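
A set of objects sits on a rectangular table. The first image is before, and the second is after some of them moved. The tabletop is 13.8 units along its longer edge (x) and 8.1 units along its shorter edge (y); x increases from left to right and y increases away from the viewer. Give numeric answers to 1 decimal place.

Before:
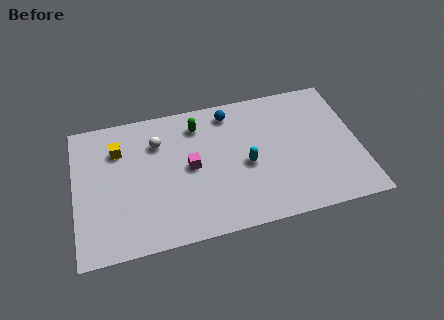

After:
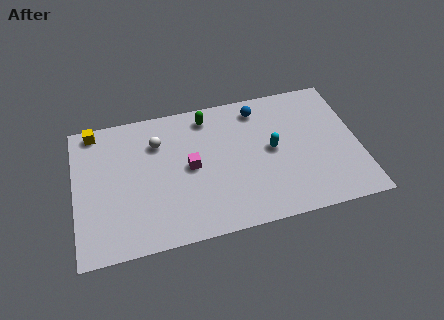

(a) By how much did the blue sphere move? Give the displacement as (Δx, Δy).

(1.4, -0.1)

The blue sphere started near (7.7, 6.9) and ended near (9.1, 6.8).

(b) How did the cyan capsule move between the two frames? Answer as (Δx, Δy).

(1.3, 0.6)

From the two frames, the cyan capsule sits at roughly (8.3, 3.6) before and (9.6, 4.2) after.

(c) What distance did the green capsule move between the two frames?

0.6

From (6.1, 6.5) to (6.6, 6.9), the green capsule covered √(0.5² + 0.4²) ≈ 0.6 units.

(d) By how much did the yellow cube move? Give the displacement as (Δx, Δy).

(-1.1, 1.4)

The yellow cube started near (2.2, 5.9) and ended near (1.1, 7.3).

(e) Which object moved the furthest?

the yellow cube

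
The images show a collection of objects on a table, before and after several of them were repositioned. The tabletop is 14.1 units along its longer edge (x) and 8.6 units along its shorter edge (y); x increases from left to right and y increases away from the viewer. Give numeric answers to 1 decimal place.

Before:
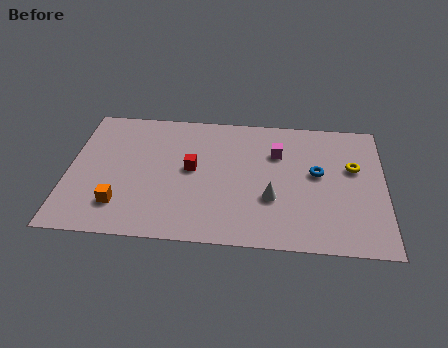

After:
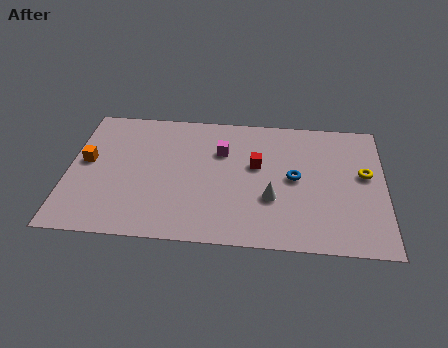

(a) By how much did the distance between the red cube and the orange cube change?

+3.6

They were about 4.0 units apart before and 7.6 after — 3.6 units further apart.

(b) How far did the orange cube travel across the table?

3.1

From (2.4, 2.0) to (0.8, 4.7), the orange cube covered √(1.6² + 2.7²) ≈ 3.1 units.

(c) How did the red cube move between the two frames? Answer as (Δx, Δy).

(2.9, 0.5)

From the two frames, the red cube sits at roughly (5.5, 4.6) before and (8.4, 5.1) after.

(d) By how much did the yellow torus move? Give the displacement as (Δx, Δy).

(0.5, -0.4)

The yellow torus started near (12.7, 5.3) and ended near (13.2, 4.9).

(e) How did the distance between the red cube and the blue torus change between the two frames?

-3.8

Before: roughly 5.6 units apart; after: 1.8. That's 3.8 units closer together.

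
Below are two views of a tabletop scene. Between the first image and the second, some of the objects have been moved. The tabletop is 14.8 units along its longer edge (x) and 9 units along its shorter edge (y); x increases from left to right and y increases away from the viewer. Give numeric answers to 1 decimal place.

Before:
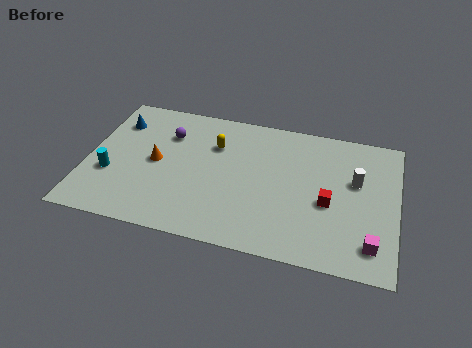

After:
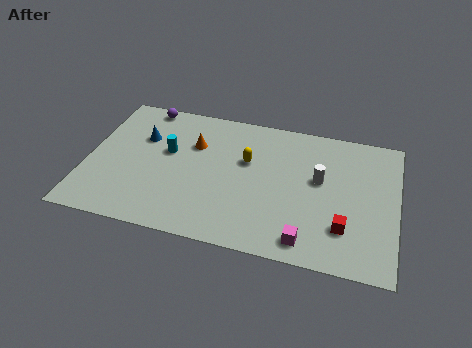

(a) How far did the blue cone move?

1.5

The blue cone moved from about (1.2, 6.8) to (2.5, 6.0), a distance of √(1.3² + 0.8²) ≈ 1.5.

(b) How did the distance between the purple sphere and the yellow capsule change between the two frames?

+3.5

Before: roughly 2.3 units apart; after: 5.8. That's 3.5 units further apart.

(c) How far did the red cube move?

1.6

The red cube was near (11.6, 3.8) before and (12.4, 2.4) after, so it travelled √(0.8² + 1.4²) ≈ 1.6 units.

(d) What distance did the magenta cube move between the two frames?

3.0

From (13.7, 1.7) to (10.7, 1.2), the magenta cube covered √(3.0² + 0.5²) ≈ 3.0 units.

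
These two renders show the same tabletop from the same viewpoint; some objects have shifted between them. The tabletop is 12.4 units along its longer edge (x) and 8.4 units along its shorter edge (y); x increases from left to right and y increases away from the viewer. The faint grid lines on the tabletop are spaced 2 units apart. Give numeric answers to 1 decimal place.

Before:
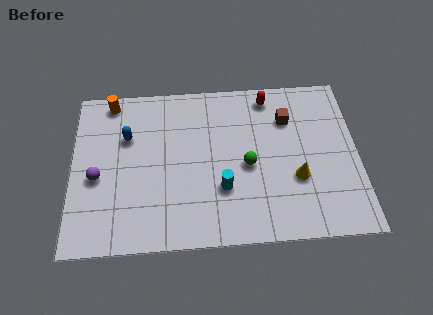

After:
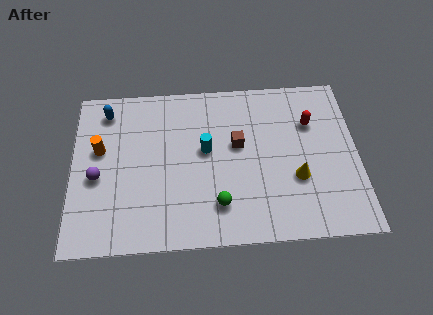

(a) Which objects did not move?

the purple sphere and the yellow cone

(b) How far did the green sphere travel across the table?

2.3

The green sphere was near (7.6, 3.8) before and (6.3, 1.9) after, so it travelled √(1.3² + 1.9²) ≈ 2.3 units.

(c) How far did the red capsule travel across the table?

2.3

The red capsule moved from about (8.6, 7.3) to (10.4, 5.8), a distance of √(1.8² + 1.5²) ≈ 2.3.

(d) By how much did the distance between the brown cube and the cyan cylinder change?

-3.1

They were about 4.5 units apart before and 1.4 after — 3.1 units closer together.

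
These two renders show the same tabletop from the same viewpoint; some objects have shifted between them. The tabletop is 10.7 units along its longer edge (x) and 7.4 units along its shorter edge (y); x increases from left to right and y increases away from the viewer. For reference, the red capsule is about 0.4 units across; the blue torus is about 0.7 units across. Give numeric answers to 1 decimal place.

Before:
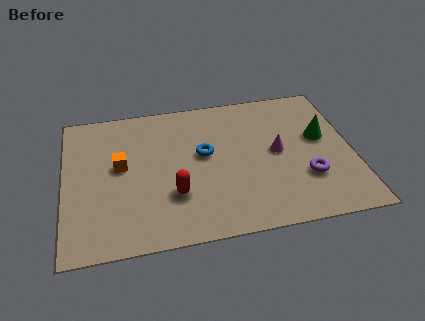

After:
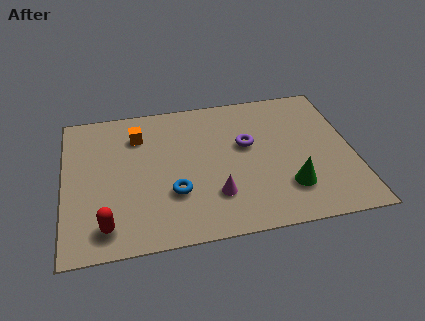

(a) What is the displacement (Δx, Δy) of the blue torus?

(-1.2, -1.8)

The blue torus started near (5.2, 4.2) and ended near (4.0, 2.4).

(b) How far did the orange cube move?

1.7

The orange cube moved from about (2.1, 4.1) to (2.8, 5.6), a distance of √(0.7² + 1.5²) ≈ 1.7.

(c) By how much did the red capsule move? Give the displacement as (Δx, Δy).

(-2.5, -1.1)

The red capsule was at about (4.0, 2.3) and moved to about (1.5, 1.2).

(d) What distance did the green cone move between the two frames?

2.8

From (9.6, 4.3) to (8.2, 1.9), the green cone covered √(1.4² + 2.4²) ≈ 2.8 units.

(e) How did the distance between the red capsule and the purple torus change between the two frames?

+1.3

Before: roughly 4.9 units apart; after: 6.2. That's 1.3 units further apart.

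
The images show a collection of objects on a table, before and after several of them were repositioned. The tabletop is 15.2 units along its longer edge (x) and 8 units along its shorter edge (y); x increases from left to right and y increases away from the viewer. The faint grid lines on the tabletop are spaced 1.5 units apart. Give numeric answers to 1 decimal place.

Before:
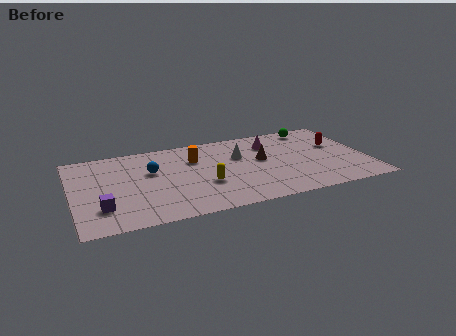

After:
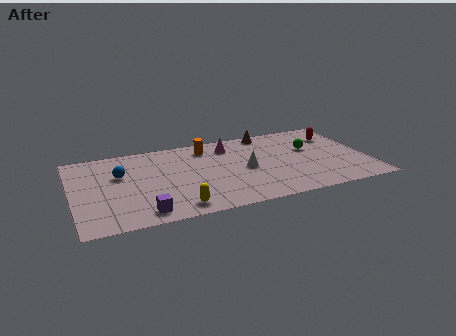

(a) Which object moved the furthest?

the brown cone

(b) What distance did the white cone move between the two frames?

1.4

The white cone moved from about (8.7, 5.2) to (8.9, 3.8), a distance of √(0.2² + 1.4²) ≈ 1.4.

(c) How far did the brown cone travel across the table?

2.8

The brown cone was near (9.8, 4.5) before and (10.4, 7.2) after, so it travelled √(0.6² + 2.7²) ≈ 2.8 units.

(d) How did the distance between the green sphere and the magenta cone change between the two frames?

+1.8

The distance was about 2.6 in the first image and 4.4 in the second, so they moved 1.8 units further apart.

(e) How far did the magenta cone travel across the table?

2.1

The magenta cone moved from about (10.4, 6.0) to (8.3, 6.4), a distance of √(2.1² + 0.4²) ≈ 2.1.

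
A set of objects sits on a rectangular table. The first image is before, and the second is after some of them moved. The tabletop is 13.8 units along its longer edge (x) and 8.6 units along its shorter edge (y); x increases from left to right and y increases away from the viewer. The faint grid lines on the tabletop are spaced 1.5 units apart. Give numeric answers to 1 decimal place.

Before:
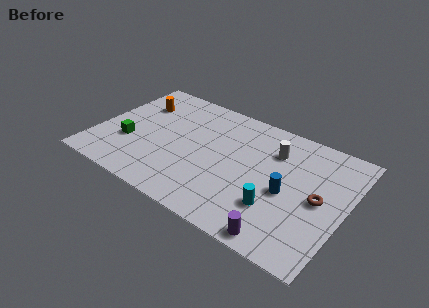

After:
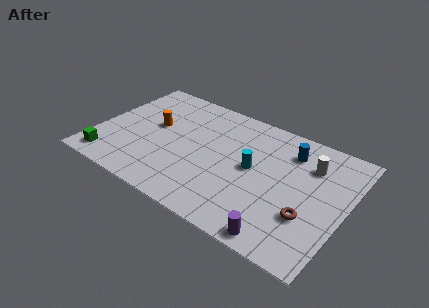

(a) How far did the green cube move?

2.0

From (1.9, 3.0) to (1.1, 1.2), the green cube covered √(0.8² + 1.8²) ≈ 2.0 units.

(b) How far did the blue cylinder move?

2.9

The blue cylinder moved from about (10.7, 3.8) to (10.4, 6.7), a distance of √(0.3² + 2.9²) ≈ 2.9.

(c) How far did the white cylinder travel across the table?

2.0

The white cylinder was near (9.6, 6.3) before and (11.6, 6.3) after, so it travelled √(2.0² + 0.0²) ≈ 2.0 units.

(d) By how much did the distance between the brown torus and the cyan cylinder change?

+1.0

Before: roughly 2.7 units apart; after: 3.7. That's 1.0 units further apart.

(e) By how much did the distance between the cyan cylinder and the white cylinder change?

-0.5

They were about 3.9 units apart before and 3.4 after — 0.5 units closer together.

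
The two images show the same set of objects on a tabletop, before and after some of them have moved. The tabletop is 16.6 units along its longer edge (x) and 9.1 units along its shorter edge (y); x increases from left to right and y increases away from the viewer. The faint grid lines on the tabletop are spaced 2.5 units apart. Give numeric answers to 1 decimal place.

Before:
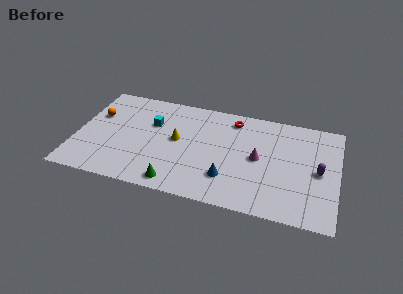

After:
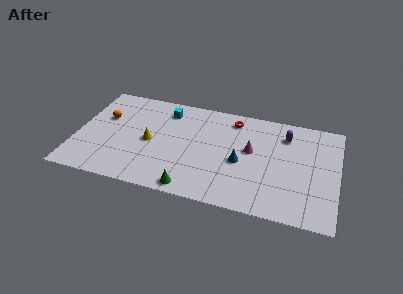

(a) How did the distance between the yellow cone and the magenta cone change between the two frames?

+1.3

The distance was about 5.2 in the first image and 6.5 in the second, so they moved 1.3 units further apart.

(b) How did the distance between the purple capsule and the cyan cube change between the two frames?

-3.1

Before: roughly 10.8 units apart; after: 7.7. That's 3.1 units closer together.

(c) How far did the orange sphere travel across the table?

0.5

From (1.1, 5.9) to (1.6, 5.8), the orange sphere covered √(0.5² + 0.1²) ≈ 0.5 units.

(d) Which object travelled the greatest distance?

the purple capsule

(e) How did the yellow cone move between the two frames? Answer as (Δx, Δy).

(-1.7, -0.6)

The yellow cone was at about (6.4, 4.9) and moved to about (4.7, 4.3).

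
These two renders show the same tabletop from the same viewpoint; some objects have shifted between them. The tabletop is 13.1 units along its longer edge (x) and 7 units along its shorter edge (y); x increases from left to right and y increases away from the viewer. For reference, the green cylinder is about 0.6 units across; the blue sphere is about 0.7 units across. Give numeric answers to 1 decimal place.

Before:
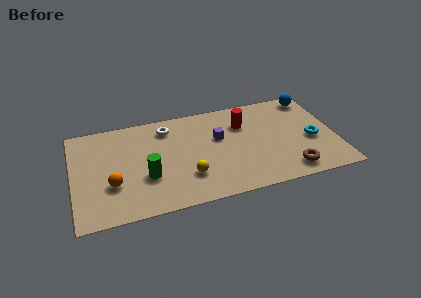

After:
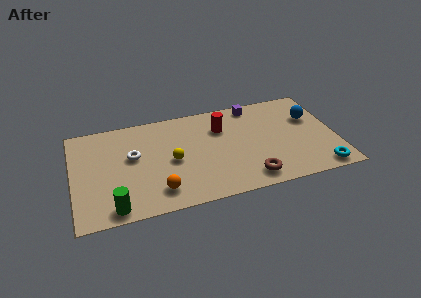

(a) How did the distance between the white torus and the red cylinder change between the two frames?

+0.7

The distance was about 3.9 in the first image and 4.6 in the second, so they moved 0.7 units further apart.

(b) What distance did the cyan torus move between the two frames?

2.2

The cyan torus moved from about (11.9, 3.0) to (12.1, 0.8), a distance of √(0.2² + 2.2²) ≈ 2.2.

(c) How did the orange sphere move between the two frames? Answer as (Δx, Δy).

(2.2, -1.0)

The orange sphere was at about (1.9, 2.4) and moved to about (4.1, 1.4).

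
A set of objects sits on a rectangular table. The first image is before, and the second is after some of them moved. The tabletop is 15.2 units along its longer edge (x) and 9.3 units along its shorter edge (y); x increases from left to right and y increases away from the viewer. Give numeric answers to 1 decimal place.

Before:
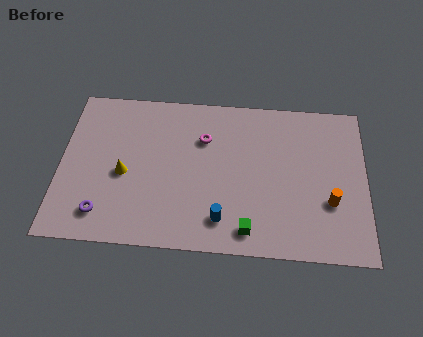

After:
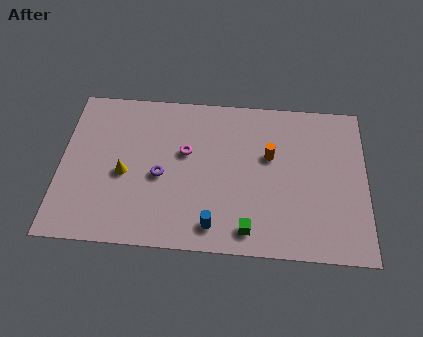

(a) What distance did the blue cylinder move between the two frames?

0.6

The blue cylinder was near (8.1, 1.8) before and (7.7, 1.4) after, so it travelled √(0.4² + 0.4²) ≈ 0.6 units.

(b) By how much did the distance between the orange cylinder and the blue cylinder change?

-0.4

They were about 5.5 units apart before and 5.1 after — 0.4 units closer together.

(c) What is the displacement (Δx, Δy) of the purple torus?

(2.8, 2.4)

From the two frames, the purple torus sits at roughly (2.2, 1.7) before and (5.0, 4.1) after.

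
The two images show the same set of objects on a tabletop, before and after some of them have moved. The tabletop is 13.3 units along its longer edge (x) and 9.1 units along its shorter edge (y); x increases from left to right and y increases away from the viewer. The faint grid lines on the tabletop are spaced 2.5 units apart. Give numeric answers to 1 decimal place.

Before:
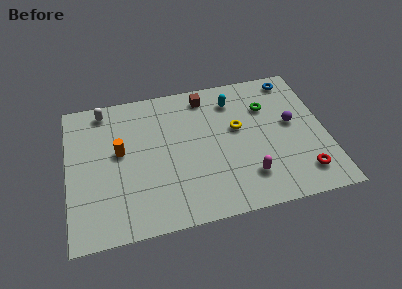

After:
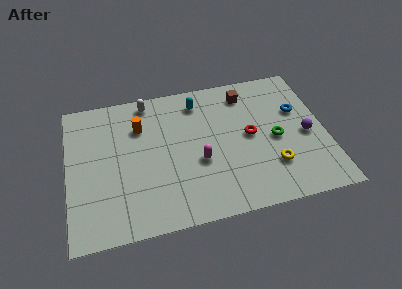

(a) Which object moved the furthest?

the red torus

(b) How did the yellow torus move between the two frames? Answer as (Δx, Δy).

(1.6, -2.8)

The yellow torus was at about (8.8, 5.3) and moved to about (10.4, 2.5).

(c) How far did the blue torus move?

2.2

The blue torus was near (11.9, 8.0) before and (12.0, 5.8) after, so it travelled √(0.1² + 2.2²) ≈ 2.2 units.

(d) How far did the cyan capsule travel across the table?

1.8

From (8.7, 7.2) to (6.9, 7.5), the cyan capsule covered √(1.8² + 0.3²) ≈ 1.8 units.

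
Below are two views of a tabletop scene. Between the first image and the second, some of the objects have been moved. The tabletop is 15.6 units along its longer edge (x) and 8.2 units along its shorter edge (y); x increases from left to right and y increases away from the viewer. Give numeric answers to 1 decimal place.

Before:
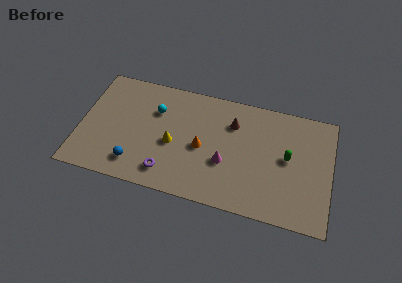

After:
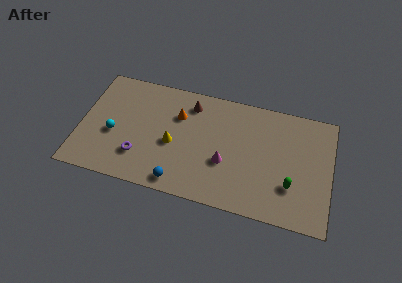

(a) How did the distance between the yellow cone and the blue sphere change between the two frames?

-0.3

Before: roughly 3.0 units apart; after: 2.7. That's 0.3 units closer together.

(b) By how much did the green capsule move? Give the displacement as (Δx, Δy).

(0.3, -1.9)

The green capsule was at about (12.9, 4.4) and moved to about (13.2, 2.5).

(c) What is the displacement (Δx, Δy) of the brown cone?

(-2.7, 0.7)

From the two frames, the brown cone sits at roughly (9.4, 6.0) before and (6.7, 6.7) after.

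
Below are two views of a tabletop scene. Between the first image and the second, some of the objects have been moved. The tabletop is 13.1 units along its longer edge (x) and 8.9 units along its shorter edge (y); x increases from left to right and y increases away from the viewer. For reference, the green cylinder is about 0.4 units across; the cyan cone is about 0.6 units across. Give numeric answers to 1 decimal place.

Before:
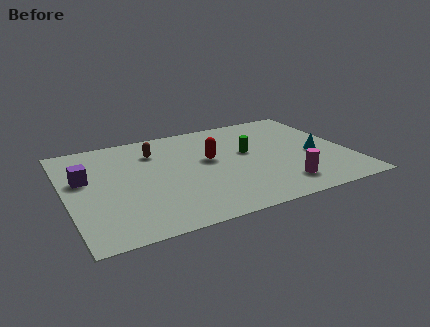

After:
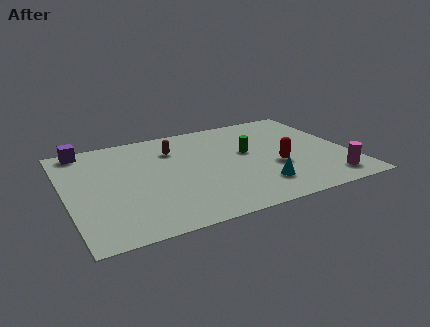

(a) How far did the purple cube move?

2.7

The purple cube was near (0.9, 5.4) before and (1.1, 8.1) after, so it travelled √(0.2² + 2.7²) ≈ 2.7 units.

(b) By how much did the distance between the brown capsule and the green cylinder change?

-0.9

They were about 4.5 units apart before and 3.6 after — 0.9 units closer together.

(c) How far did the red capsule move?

3.4

The red capsule moved from about (6.7, 5.1) to (9.6, 3.4), a distance of √(2.9² + 1.7²) ≈ 3.4.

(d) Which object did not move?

the green cylinder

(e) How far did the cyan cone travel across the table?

3.4

The cyan cone was near (11.5, 3.8) before and (8.6, 2.0) after, so it travelled √(2.9² + 1.8²) ≈ 3.4 units.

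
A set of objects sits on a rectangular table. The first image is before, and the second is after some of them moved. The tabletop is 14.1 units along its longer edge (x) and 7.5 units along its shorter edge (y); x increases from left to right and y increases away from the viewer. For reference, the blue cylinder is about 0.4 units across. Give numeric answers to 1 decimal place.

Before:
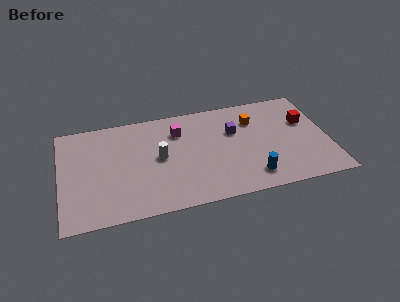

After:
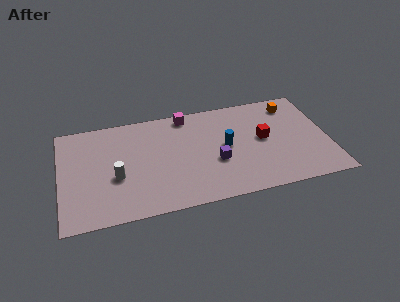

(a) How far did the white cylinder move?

2.5

The white cylinder was near (5.2, 3.9) before and (2.9, 3.0) after, so it travelled √(2.3² + 0.9²) ≈ 2.5 units.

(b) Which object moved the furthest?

the blue cylinder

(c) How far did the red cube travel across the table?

2.4

From (13.0, 4.8) to (10.7, 4.0), the red cube covered √(2.3² + 0.8²) ≈ 2.4 units.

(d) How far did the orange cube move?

2.2

The orange cube was near (10.3, 5.5) before and (12.4, 6.2) after, so it travelled √(2.1² + 0.7²) ≈ 2.2 units.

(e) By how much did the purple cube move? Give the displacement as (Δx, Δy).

(-1.1, -2.0)

The purple cube started near (9.2, 4.9) and ended near (8.1, 2.9).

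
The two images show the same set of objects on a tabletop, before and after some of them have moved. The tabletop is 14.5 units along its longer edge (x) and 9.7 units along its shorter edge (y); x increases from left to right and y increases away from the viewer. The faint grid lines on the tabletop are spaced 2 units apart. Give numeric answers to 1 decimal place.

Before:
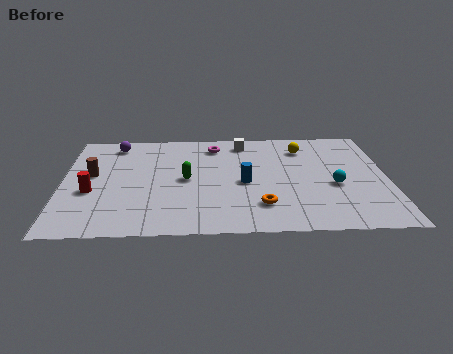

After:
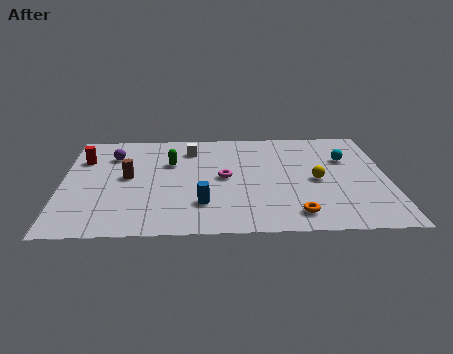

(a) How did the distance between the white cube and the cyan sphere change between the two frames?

+1.2

They were about 5.9 units apart before and 7.1 after — 1.2 units further apart.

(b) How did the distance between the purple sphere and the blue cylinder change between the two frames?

-0.8

Before: roughly 7.0 units apart; after: 6.2. That's 0.8 units closer together.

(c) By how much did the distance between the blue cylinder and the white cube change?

+1.3

The distance was about 3.9 in the first image and 5.2 in the second, so they moved 1.3 units further apart.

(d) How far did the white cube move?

2.5

The white cube was near (8.1, 8.3) before and (5.7, 7.7) after, so it travelled √(2.4² + 0.6²) ≈ 2.5 units.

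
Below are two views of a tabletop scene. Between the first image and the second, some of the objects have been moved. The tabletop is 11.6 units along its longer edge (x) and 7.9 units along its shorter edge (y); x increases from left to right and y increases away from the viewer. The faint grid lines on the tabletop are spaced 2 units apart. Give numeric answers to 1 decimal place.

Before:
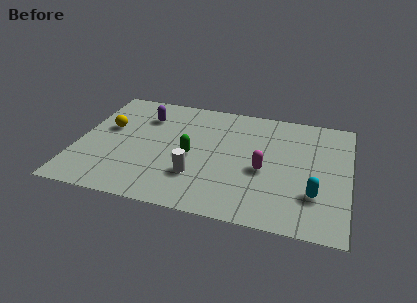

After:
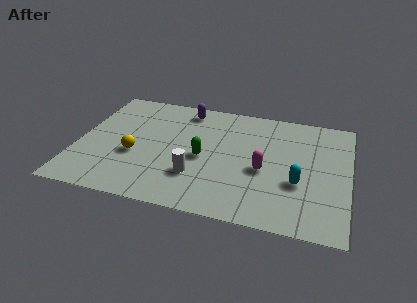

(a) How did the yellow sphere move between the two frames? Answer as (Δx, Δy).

(1.3, -1.6)

The yellow sphere started near (1.2, 4.7) and ended near (2.5, 3.1).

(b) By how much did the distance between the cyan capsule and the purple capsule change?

-1.9

The distance was about 8.3 in the first image and 6.4 in the second, so they moved 1.9 units closer together.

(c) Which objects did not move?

the magenta capsule and the white cylinder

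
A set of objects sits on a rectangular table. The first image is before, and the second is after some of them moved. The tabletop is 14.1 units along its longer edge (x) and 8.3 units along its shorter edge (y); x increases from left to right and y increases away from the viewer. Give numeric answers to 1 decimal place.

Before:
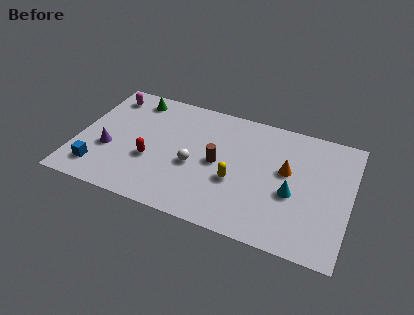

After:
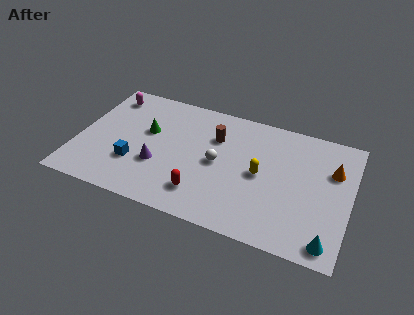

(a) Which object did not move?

the magenta capsule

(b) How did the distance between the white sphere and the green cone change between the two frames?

-1.1

Before: roughly 5.0 units apart; after: 3.9. That's 1.1 units closer together.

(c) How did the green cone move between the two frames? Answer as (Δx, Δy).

(0.9, -2.1)

The green cone was at about (2.6, 7.1) and moved to about (3.5, 5.0).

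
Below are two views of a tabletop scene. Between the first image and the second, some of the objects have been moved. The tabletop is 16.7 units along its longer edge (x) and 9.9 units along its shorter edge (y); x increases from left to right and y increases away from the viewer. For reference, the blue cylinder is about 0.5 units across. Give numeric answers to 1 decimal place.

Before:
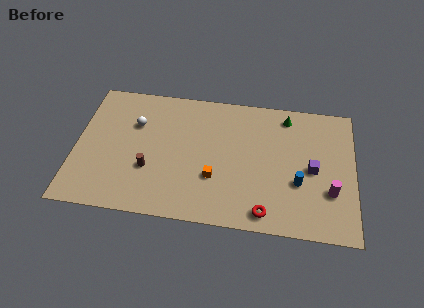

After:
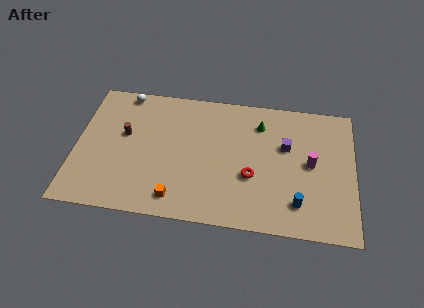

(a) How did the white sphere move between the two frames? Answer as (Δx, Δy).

(-0.8, 2.3)

From the two frames, the white sphere sits at roughly (3.5, 6.7) before and (2.7, 9.0) after.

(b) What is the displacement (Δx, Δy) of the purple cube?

(-1.6, 1.5)

The purple cube started near (14.2, 4.7) and ended near (12.6, 6.2).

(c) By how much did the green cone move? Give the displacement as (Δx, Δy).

(-1.6, -0.8)

The green cone was at about (12.6, 8.5) and moved to about (11.0, 7.7).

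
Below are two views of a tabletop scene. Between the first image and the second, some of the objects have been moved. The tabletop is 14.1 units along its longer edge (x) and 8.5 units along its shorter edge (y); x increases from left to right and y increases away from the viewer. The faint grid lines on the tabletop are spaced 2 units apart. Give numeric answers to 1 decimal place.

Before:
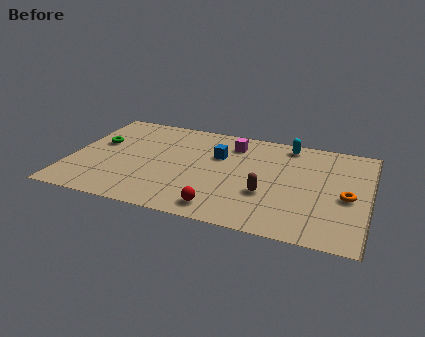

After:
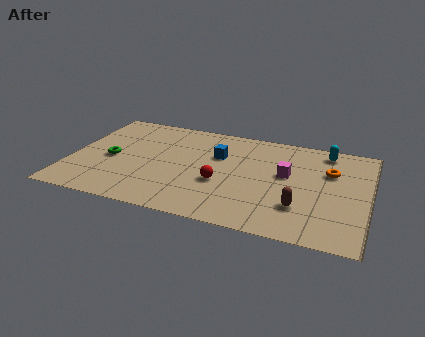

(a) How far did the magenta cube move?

3.3

The magenta cube was near (7.5, 6.8) before and (10.2, 4.9) after, so it travelled √(2.7² + 1.9²) ≈ 3.3 units.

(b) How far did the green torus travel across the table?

1.4

The green torus was near (1.2, 5.1) before and (1.9, 3.9) after, so it travelled √(0.7² + 1.2²) ≈ 1.4 units.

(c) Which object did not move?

the blue cube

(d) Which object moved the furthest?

the magenta cube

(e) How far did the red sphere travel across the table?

2.1

The red sphere was near (7.4, 1.2) before and (7.2, 3.3) after, so it travelled √(0.2² + 2.1²) ≈ 2.1 units.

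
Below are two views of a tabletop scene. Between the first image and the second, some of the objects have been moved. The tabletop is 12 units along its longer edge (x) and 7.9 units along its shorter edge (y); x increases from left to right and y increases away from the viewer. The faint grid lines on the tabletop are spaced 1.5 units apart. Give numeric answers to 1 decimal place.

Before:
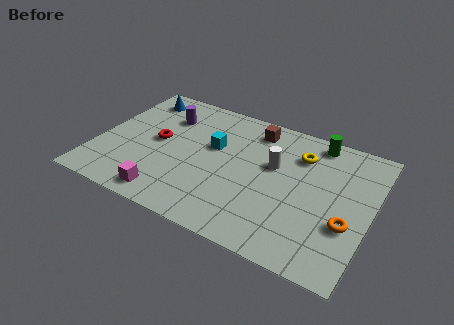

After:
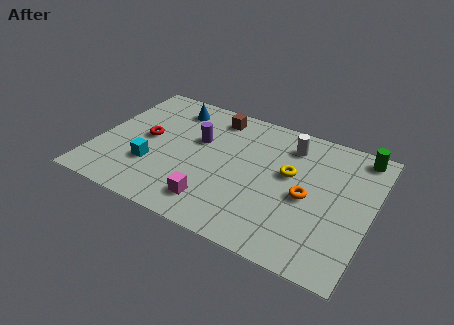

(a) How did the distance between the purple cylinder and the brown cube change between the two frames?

-2.1

They were about 4.0 units apart before and 1.9 after — 2.1 units closer together.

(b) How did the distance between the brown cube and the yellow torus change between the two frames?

+2.0

They were about 2.2 units apart before and 4.2 after — 2.0 units further apart.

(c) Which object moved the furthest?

the cyan cube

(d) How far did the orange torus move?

2.0

The orange torus was near (11.1, 2.8) before and (9.3, 3.6) after, so it travelled √(1.8² + 0.8²) ≈ 2.0 units.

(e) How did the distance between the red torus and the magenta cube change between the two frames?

+1.1

They were about 3.2 units apart before and 4.3 after — 1.1 units further apart.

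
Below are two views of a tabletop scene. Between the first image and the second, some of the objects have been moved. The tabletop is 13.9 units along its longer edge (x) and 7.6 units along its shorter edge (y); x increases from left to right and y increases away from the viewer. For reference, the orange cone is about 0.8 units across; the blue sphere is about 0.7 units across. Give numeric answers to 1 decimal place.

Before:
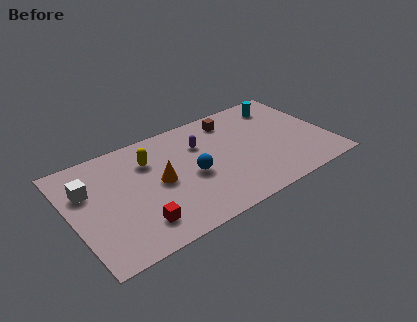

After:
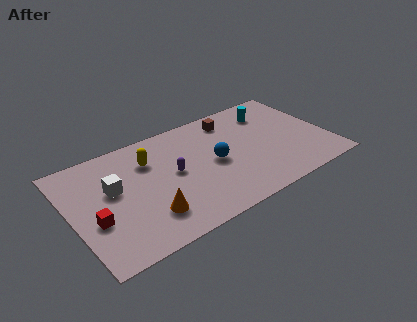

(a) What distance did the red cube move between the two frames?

2.5

From (3.2, 1.6) to (1.1, 2.9), the red cube covered √(2.1² + 1.3²) ≈ 2.5 units.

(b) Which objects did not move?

the yellow capsule and the brown cube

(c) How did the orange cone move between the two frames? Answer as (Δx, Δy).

(-0.9, -1.9)

The orange cone was at about (4.7, 3.8) and moved to about (3.8, 1.9).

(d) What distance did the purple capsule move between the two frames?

2.1

From (7.2, 5.3) to (5.5, 4.0), the purple capsule covered √(1.7² + 1.3²) ≈ 2.1 units.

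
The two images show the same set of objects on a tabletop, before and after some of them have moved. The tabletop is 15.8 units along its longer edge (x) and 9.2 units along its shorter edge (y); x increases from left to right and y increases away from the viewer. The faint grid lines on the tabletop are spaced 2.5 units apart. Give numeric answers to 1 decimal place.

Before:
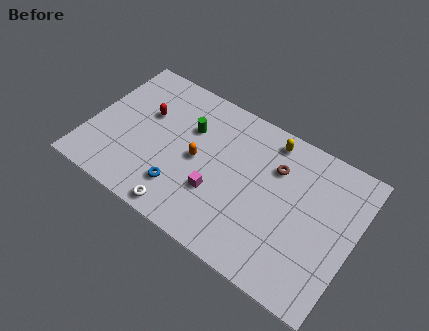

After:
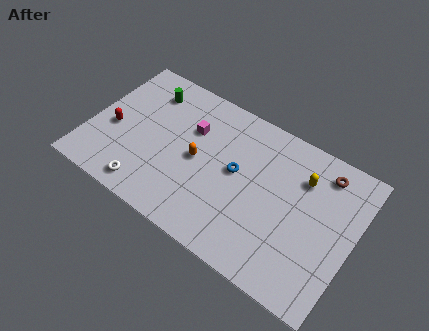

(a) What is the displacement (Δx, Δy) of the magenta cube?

(-2.1, 3.1)

The magenta cube was at about (7.9, 3.1) and moved to about (5.8, 6.2).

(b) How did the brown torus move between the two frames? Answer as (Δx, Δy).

(2.7, 1.2)

From the two frames, the brown torus sits at roughly (10.9, 6.5) before and (13.6, 7.7) after.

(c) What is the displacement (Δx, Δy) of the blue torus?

(2.9, 2.8)

From the two frames, the blue torus sits at roughly (5.9, 2.2) before and (8.8, 5.0) after.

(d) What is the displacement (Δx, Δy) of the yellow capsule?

(2.2, -1.3)

The yellow capsule was at about (10.3, 8.0) and moved to about (12.5, 6.7).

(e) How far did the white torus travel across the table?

2.2

From (6.2, 0.9) to (4.0, 1.2), the white torus covered √(2.2² + 0.3²) ≈ 2.2 units.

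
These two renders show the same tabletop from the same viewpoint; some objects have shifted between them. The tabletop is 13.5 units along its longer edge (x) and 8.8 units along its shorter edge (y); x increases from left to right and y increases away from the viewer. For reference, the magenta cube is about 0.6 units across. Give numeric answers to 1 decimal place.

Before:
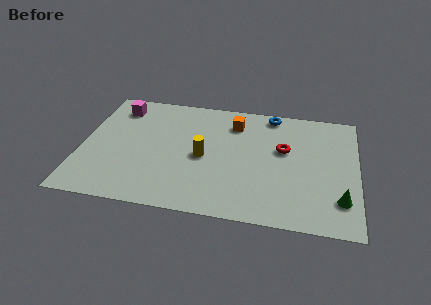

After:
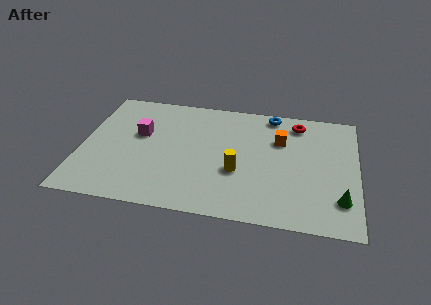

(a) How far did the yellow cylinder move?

1.9

From (6.0, 4.1) to (7.7, 3.3), the yellow cylinder covered √(1.7² + 0.8²) ≈ 1.9 units.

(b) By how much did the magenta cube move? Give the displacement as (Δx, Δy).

(1.2, -1.9)

The magenta cube was at about (1.6, 7.2) and moved to about (2.8, 5.3).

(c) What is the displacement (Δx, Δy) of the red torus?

(0.6, 2.1)

From the two frames, the red torus sits at roughly (9.9, 5.3) before and (10.5, 7.4) after.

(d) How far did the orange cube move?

2.5

The orange cube was near (7.4, 6.9) before and (9.7, 6.0) after, so it travelled √(2.3² + 0.9²) ≈ 2.5 units.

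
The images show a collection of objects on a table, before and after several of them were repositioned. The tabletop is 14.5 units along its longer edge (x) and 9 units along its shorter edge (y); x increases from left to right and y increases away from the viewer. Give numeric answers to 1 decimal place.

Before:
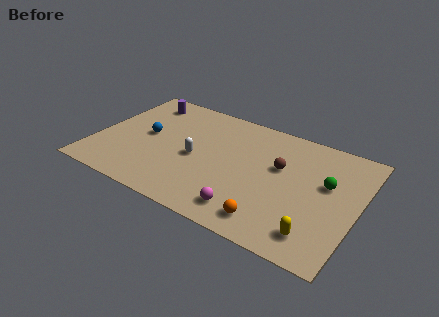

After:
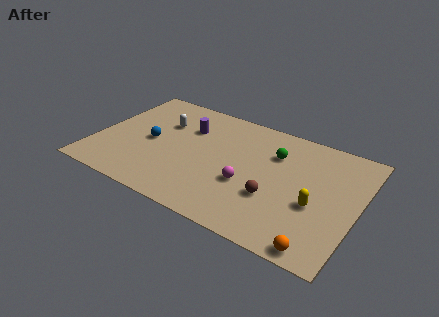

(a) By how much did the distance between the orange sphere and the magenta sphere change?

+3.7

They were about 1.3 units apart before and 5.0 after — 3.7 units further apart.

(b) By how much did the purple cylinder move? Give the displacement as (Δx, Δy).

(2.8, -1.2)

The purple cylinder was at about (2.0, 7.5) and moved to about (4.8, 6.3).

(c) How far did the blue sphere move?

0.5

The blue sphere moved from about (2.7, 4.7) to (3.0, 4.3), a distance of √(0.3² + 0.4²) ≈ 0.5.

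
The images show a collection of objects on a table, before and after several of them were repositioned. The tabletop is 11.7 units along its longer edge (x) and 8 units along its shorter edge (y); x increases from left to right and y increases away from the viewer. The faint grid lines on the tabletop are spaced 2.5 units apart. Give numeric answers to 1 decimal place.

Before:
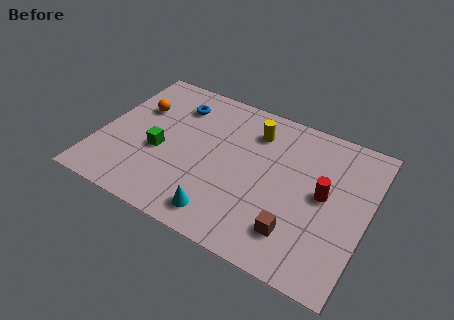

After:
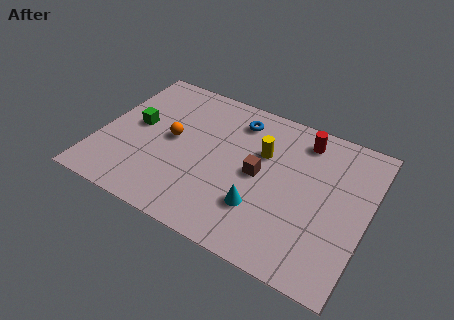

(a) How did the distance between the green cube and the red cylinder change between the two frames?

+0.3

The distance was about 7.2 in the first image and 7.5 in the second, so they moved 0.3 units further apart.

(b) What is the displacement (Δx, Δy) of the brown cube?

(-1.9, 2.2)

From the two frames, the brown cube sits at roughly (8.9, 1.8) before and (7.0, 4.0) after.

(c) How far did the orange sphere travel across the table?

2.0

The orange sphere moved from about (1.4, 5.3) to (3.1, 4.2), a distance of √(1.7² + 1.1²) ≈ 2.0.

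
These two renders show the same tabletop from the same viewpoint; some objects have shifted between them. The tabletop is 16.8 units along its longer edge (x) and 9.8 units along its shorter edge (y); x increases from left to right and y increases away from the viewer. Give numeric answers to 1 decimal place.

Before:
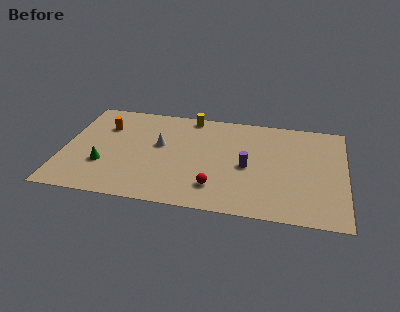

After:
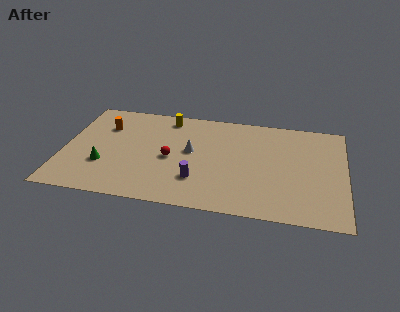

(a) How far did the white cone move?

1.9

The white cone moved from about (5.7, 5.7) to (7.6, 5.4), a distance of √(1.9² + 0.3²) ≈ 1.9.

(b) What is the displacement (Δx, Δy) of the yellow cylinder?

(-1.4, -0.4)

The yellow cylinder started near (7.4, 8.9) and ended near (6.0, 8.5).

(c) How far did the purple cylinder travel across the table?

3.4

The purple cylinder moved from about (11.0, 4.5) to (8.1, 2.7), a distance of √(2.9² + 1.8²) ≈ 3.4.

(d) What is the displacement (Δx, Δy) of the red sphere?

(-2.8, 2.3)

The red sphere started near (9.2, 2.2) and ended near (6.4, 4.5).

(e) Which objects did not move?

the orange cylinder and the green cone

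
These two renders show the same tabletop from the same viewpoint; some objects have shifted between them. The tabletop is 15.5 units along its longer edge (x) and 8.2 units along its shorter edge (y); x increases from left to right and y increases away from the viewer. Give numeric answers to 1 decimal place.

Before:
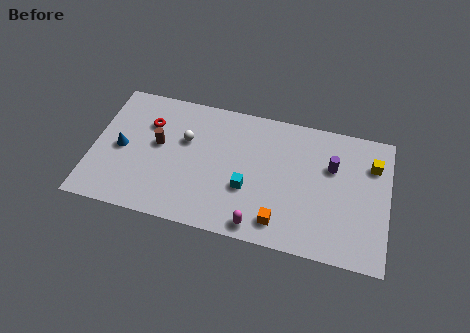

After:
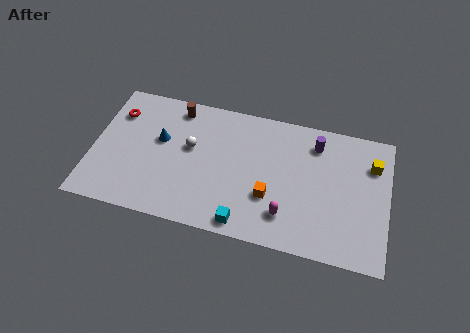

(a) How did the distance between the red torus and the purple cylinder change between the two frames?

+0.8

Before: roughly 9.7 units apart; after: 10.5. That's 0.8 units further apart.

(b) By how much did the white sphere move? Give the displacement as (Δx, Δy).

(0.3, -0.4)

The white sphere was at about (4.8, 5.2) and moved to about (5.1, 4.8).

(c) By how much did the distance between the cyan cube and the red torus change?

+2.7

The distance was about 6.1 in the first image and 8.8 in the second, so they moved 2.7 units further apart.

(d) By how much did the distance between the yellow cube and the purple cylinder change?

+0.9

The distance was about 2.2 in the first image and 3.1 in the second, so they moved 0.9 units further apart.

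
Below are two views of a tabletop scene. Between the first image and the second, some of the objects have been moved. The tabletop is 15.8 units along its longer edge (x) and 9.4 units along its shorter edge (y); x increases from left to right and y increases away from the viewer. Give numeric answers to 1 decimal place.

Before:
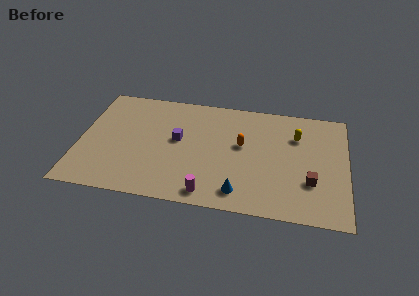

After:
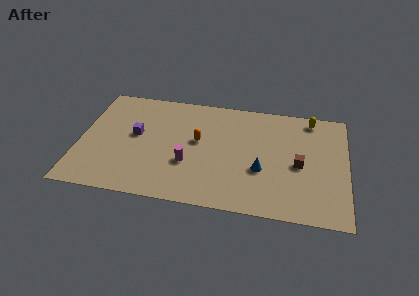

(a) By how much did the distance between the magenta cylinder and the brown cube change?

+0.4

Before: roughly 6.2 units apart; after: 6.6. That's 0.4 units further apart.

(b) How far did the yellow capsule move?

1.8

The yellow capsule was near (12.8, 6.7) before and (13.6, 8.3) after, so it travelled √(0.8² + 1.6²) ≈ 1.8 units.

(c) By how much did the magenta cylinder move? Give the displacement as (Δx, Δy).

(-1.3, 2.2)

The magenta cylinder started near (7.8, 1.1) and ended near (6.5, 3.3).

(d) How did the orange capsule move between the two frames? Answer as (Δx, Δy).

(-2.6, -0.1)

The orange capsule started near (9.6, 5.4) and ended near (7.0, 5.3).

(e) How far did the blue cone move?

2.3

The blue cone was near (9.6, 1.5) before and (10.8, 3.5) after, so it travelled √(1.2² + 2.0²) ≈ 2.3 units.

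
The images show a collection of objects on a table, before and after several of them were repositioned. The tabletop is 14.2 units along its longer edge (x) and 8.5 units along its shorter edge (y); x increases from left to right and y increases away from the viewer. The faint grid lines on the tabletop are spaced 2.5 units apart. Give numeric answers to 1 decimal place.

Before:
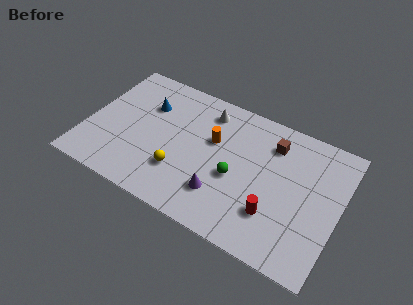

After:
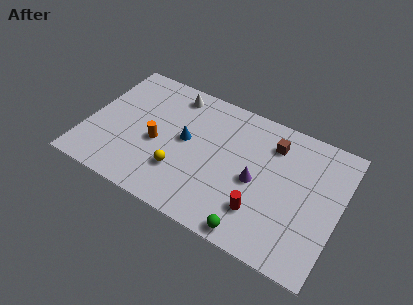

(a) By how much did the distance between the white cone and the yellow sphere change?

+0.3

The distance was about 4.6 in the first image and 4.9 in the second, so they moved 0.3 units further apart.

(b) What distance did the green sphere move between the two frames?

3.1

The green sphere moved from about (8.5, 3.6) to (9.9, 0.8), a distance of √(1.4² + 2.8²) ≈ 3.1.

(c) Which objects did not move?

the yellow sphere and the brown cube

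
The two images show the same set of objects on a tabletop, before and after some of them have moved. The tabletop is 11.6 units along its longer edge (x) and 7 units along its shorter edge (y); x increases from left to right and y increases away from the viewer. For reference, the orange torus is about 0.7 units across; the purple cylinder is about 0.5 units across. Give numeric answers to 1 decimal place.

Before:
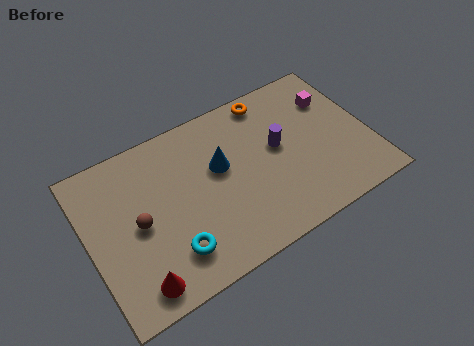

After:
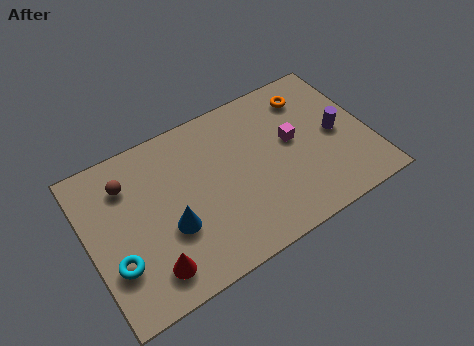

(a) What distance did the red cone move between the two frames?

0.7

The red cone was near (1.6, 1.0) before and (2.2, 1.3) after, so it travelled √(0.6² + 0.3²) ≈ 0.7 units.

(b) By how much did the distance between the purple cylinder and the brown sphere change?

+2.8

The distance was about 5.9 in the first image and 8.7 in the second, so they moved 2.8 units further apart.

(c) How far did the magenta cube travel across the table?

2.2

The magenta cube moved from about (10.4, 5.0) to (8.5, 3.9), a distance of √(1.9² + 1.1²) ≈ 2.2.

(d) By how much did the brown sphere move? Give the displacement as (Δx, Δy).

(-0.2, 1.9)

From the two frames, the brown sphere sits at roughly (2.0, 3.4) before and (1.8, 5.3) after.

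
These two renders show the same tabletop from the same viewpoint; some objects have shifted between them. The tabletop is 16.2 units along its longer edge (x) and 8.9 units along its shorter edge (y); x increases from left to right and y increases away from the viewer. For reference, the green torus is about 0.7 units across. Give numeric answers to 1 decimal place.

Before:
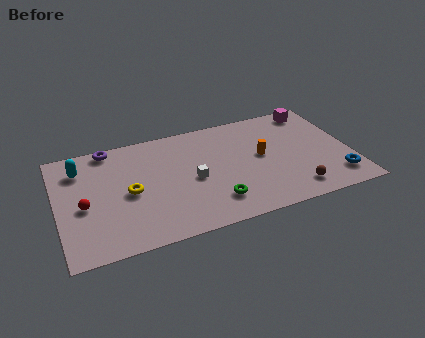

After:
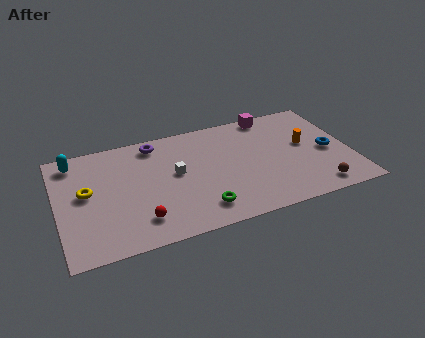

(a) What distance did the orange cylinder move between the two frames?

2.5

From (11.3, 4.8) to (13.8, 5.0), the orange cylinder covered √(2.5² + 0.2²) ≈ 2.5 units.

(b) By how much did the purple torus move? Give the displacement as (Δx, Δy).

(2.5, -0.4)

The purple torus was at about (3.1, 8.1) and moved to about (5.6, 7.7).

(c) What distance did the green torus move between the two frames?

0.9

The green torus was near (8.4, 2.0) before and (7.6, 1.7) after, so it travelled √(0.8² + 0.3²) ≈ 0.9 units.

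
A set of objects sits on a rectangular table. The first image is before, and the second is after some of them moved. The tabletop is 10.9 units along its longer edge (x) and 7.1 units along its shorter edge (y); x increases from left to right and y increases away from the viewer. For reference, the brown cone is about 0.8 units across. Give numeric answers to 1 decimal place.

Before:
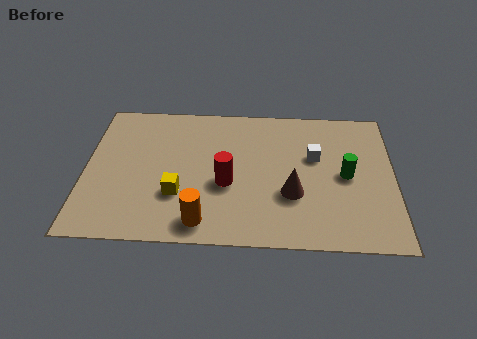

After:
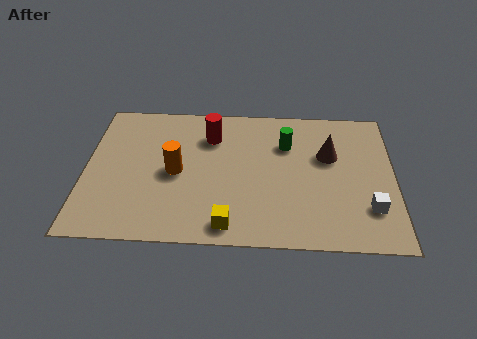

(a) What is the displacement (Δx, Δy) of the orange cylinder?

(-1.0, 2.4)

The orange cylinder was at about (4.2, 1.0) and moved to about (3.2, 3.4).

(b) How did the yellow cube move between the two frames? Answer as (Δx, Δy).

(1.8, -1.4)

From the two frames, the yellow cube sits at roughly (3.3, 2.3) before and (5.1, 0.9) after.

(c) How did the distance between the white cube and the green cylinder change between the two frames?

+2.8

The distance was about 1.4 in the first image and 4.2 in the second, so they moved 2.8 units further apart.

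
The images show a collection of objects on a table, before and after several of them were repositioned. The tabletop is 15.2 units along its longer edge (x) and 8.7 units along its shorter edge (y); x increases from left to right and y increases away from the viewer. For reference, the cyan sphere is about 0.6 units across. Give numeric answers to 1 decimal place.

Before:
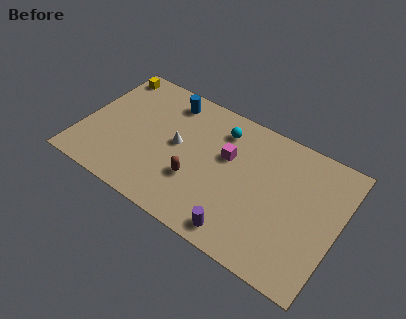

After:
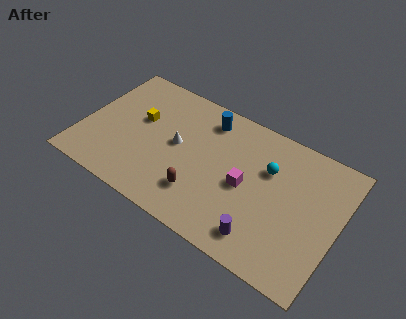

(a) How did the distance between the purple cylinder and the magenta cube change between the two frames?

-1.6

They were about 4.6 units apart before and 3.0 after — 1.6 units closer together.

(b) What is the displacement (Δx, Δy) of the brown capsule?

(0.4, -0.7)

The brown capsule started near (7.0, 2.9) and ended near (7.4, 2.2).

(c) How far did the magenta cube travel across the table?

1.8

The magenta cube moved from about (8.5, 5.4) to (9.8, 4.1), a distance of √(1.3² + 1.3²) ≈ 1.8.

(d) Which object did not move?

the white cone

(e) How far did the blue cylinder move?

2.4

From (4.6, 7.3) to (7.0, 7.2), the blue cylinder covered √(2.4² + 0.1²) ≈ 2.4 units.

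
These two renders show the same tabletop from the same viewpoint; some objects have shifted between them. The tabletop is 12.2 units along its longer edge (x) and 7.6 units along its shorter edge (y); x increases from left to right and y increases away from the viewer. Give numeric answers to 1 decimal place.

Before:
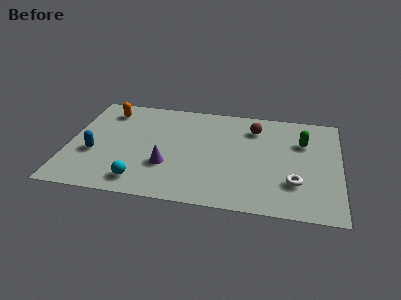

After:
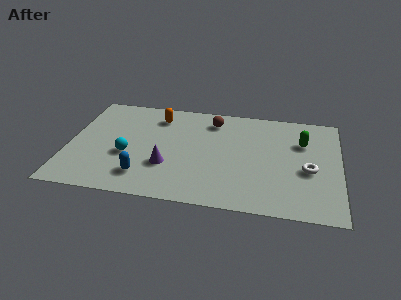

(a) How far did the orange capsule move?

2.3

The orange capsule was near (1.6, 6.2) before and (3.9, 6.1) after, so it travelled √(2.3² + 0.1²) ≈ 2.3 units.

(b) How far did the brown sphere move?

1.9

The brown sphere moved from about (8.3, 5.9) to (6.4, 6.2), a distance of √(1.9² + 0.3²) ≈ 1.9.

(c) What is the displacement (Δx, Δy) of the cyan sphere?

(-0.7, 1.8)

The cyan sphere started near (3.4, 1.2) and ended near (2.7, 3.0).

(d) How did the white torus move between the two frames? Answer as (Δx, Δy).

(0.6, 1.0)

From the two frames, the white torus sits at roughly (10.2, 2.2) before and (10.8, 3.2) after.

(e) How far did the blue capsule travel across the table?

2.6

The blue capsule moved from about (1.2, 2.9) to (3.5, 1.6), a distance of √(2.3² + 1.3²) ≈ 2.6.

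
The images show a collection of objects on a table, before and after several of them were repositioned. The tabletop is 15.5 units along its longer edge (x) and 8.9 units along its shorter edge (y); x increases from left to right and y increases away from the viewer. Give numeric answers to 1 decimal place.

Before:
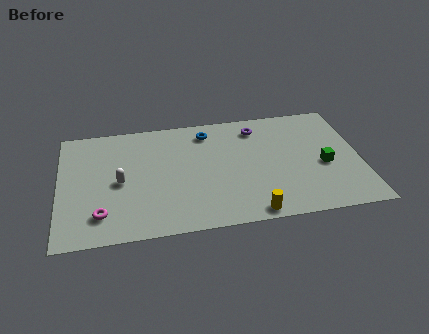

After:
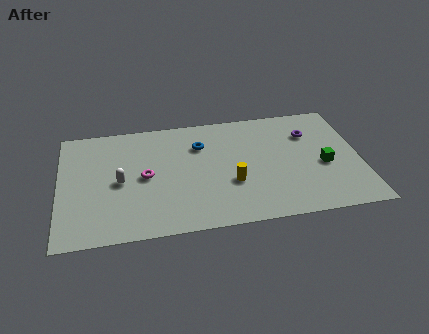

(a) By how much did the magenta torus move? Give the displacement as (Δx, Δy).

(2.3, 2.5)

The magenta torus started near (2.1, 1.9) and ended near (4.4, 4.4).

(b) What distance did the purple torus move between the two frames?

2.8

The purple torus moved from about (10.3, 7.3) to (13.0, 6.4), a distance of √(2.7² + 0.9²) ≈ 2.8.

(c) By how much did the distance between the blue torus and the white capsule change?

-0.9

They were about 5.6 units apart before and 4.7 after — 0.9 units closer together.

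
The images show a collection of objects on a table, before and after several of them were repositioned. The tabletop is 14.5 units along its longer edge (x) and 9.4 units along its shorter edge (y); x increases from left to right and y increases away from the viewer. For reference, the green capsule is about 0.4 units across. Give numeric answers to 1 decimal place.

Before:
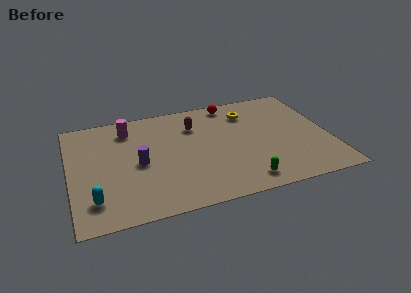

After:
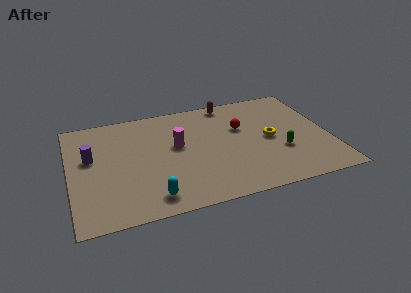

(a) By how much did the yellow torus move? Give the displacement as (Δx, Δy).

(1.0, -2.7)

The yellow torus was at about (10.2, 7.3) and moved to about (11.2, 4.6).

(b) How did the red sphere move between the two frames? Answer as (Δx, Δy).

(0.4, -2.4)

The red sphere was at about (9.3, 8.4) and moved to about (9.7, 6.0).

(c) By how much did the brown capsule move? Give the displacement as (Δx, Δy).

(2.1, 1.6)

From the two frames, the brown capsule sits at roughly (7.1, 6.9) before and (9.2, 8.5) after.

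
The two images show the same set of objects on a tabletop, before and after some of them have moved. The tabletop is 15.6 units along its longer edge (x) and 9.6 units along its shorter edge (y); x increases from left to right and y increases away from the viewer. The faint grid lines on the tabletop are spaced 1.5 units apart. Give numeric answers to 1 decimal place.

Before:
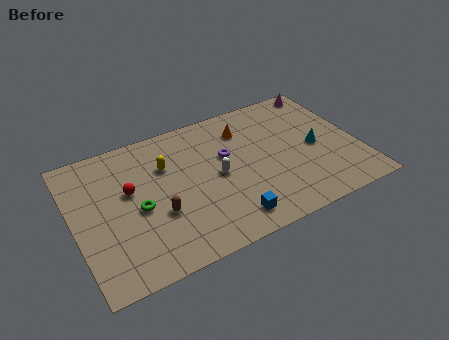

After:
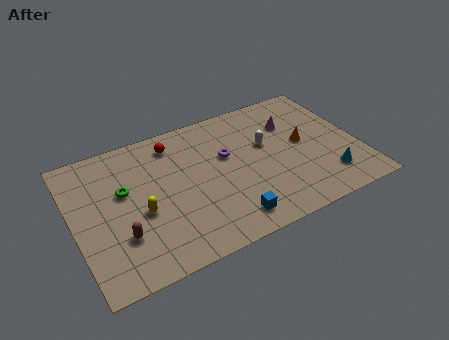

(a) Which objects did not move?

the purple torus and the blue cube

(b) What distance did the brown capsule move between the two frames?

2.2

The brown capsule moved from about (4.4, 3.5) to (2.3, 2.9), a distance of √(2.1² + 0.6²) ≈ 2.2.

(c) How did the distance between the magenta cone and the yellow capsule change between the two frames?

-0.3

They were about 9.5 units apart before and 9.2 after — 0.3 units closer together.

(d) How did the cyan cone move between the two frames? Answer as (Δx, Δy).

(0.3, -2.4)

From the two frames, the cyan cone sits at roughly (13.3, 4.5) before and (13.6, 2.1) after.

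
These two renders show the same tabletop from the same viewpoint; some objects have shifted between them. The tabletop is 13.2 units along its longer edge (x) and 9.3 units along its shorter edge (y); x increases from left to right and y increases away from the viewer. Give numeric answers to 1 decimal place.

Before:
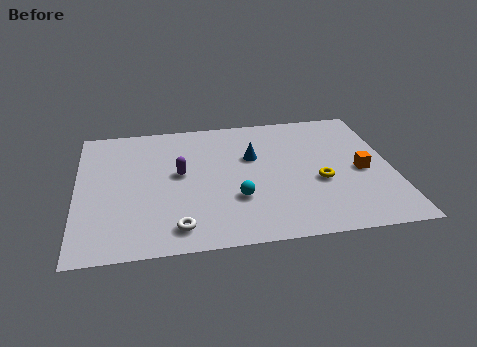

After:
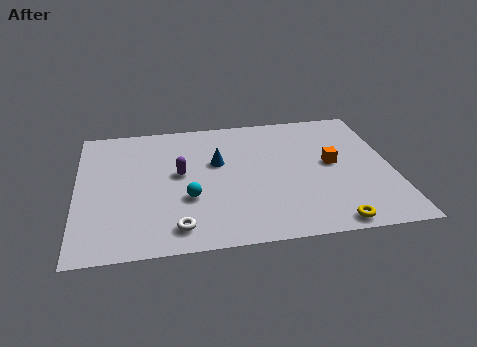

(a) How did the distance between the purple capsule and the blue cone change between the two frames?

-1.5

They were about 3.2 units apart before and 1.7 after — 1.5 units closer together.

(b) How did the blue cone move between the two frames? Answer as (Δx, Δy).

(-1.5, -0.2)

The blue cone was at about (7.4, 5.9) and moved to about (5.9, 5.7).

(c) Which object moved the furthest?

the yellow torus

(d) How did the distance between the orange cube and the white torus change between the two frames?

-0.8

Before: roughly 8.3 units apart; after: 7.5. That's 0.8 units closer together.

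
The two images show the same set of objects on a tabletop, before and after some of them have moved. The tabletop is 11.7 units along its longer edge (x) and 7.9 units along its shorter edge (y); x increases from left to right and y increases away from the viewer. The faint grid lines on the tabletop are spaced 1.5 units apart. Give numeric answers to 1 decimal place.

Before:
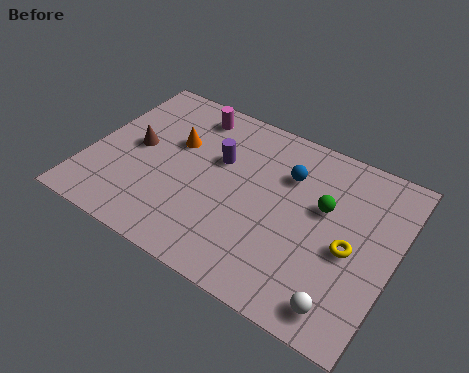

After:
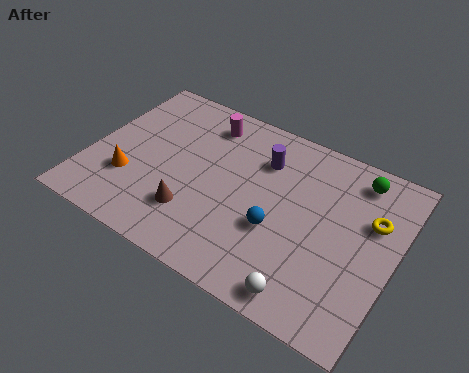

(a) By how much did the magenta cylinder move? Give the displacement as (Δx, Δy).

(0.6, -0.2)

The magenta cylinder started near (3.4, 6.7) and ended near (4.0, 6.5).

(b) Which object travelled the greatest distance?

the brown cone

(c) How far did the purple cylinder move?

1.8

The purple cylinder was near (4.8, 5.0) before and (6.4, 5.8) after, so it travelled √(1.6² + 0.8²) ≈ 1.8 units.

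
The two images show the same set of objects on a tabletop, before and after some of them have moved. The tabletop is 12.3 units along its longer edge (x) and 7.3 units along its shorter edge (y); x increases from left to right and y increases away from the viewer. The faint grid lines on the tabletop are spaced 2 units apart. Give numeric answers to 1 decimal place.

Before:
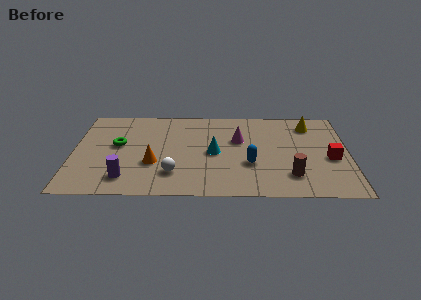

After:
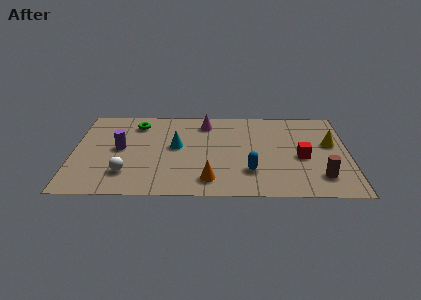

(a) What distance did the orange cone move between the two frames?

2.8

The orange cone moved from about (3.6, 2.6) to (6.1, 1.3), a distance of √(2.5² + 1.3²) ≈ 2.8.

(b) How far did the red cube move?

1.3

The red cube moved from about (11.5, 3.1) to (10.2, 3.2), a distance of √(1.3² + 0.1²) ≈ 1.3.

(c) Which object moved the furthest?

the orange cone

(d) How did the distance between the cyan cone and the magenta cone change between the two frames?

+0.8

Before: roughly 1.6 units apart; after: 2.4. That's 0.8 units further apart.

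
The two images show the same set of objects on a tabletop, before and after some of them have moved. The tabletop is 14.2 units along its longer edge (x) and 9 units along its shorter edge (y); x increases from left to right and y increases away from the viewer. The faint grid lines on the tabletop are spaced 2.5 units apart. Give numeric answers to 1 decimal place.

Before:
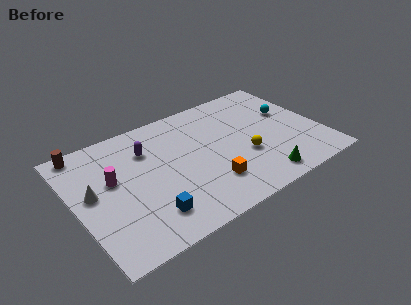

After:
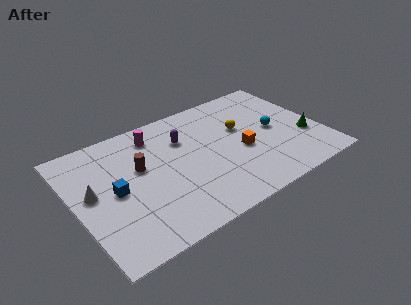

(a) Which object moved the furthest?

the brown cylinder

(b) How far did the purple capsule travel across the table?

2.1

The purple capsule was near (4.4, 6.5) before and (6.5, 6.3) after, so it travelled √(2.1² + 0.2²) ≈ 2.1 units.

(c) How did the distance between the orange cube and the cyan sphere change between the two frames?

-4.1

Before: roughly 6.3 units apart; after: 2.2. That's 4.1 units closer together.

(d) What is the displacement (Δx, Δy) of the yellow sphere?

(0.2, 2.2)

The yellow sphere started near (9.6, 3.3) and ended near (9.8, 5.5).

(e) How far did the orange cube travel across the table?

2.7

From (7.3, 2.3) to (9.5, 3.8), the orange cube covered √(2.2² + 1.5²) ≈ 2.7 units.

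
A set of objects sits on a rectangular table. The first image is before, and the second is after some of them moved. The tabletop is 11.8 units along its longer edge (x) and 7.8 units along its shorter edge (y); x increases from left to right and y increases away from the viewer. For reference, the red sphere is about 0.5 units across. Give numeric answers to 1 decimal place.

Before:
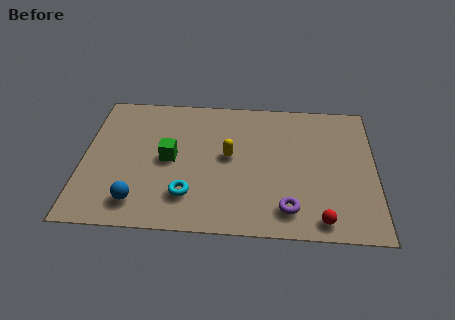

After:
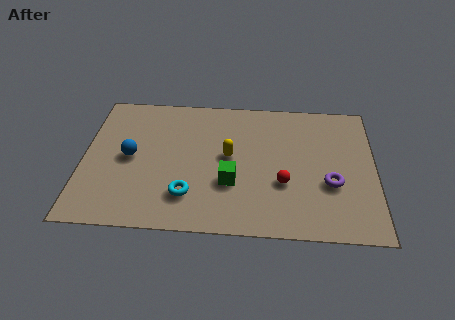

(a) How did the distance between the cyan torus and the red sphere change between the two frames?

-1.5

The distance was about 5.4 in the first image and 3.9 in the second, so they moved 1.5 units closer together.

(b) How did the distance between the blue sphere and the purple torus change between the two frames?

+2.2

They were about 6.0 units apart before and 8.2 after — 2.2 units further apart.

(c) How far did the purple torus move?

2.3

The purple torus was near (8.3, 1.4) before and (10.0, 2.9) after, so it travelled √(1.7² + 1.5²) ≈ 2.3 units.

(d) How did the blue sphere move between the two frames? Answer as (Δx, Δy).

(-0.4, 2.5)

From the two frames, the blue sphere sits at roughly (2.3, 1.4) before and (1.9, 3.9) after.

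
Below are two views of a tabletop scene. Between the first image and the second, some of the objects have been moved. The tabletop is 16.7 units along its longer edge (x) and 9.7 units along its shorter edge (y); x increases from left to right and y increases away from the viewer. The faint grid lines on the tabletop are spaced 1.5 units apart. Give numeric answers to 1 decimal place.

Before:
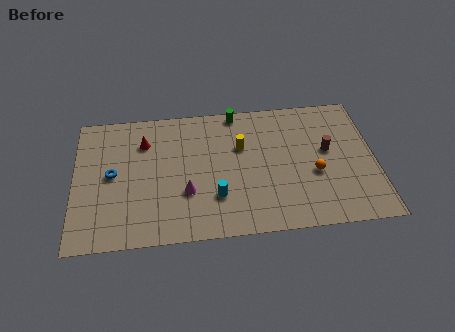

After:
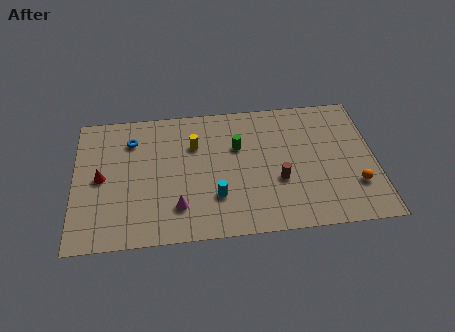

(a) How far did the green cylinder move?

2.6

The green cylinder moved from about (9.1, 8.9) to (9.1, 6.3), a distance of √(0.0² + 2.6²) ≈ 2.6.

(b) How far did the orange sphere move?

2.5

The orange sphere was near (13.3, 3.9) before and (15.5, 2.8) after, so it travelled √(2.2² + 1.1²) ≈ 2.5 units.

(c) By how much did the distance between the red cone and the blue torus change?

+0.3

Before: roughly 2.8 units apart; after: 3.1. That's 0.3 units further apart.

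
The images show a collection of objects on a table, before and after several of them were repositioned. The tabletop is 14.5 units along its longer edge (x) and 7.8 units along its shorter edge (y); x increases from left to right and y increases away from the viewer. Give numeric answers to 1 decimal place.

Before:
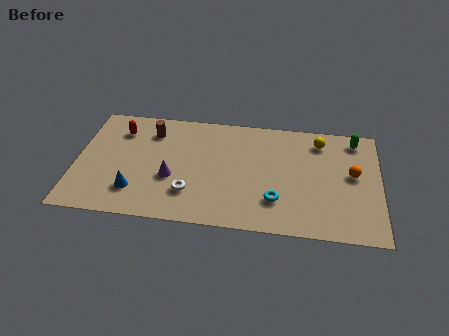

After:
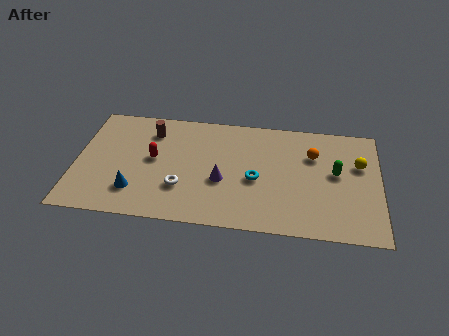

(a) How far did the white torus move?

0.5

From (5.5, 2.1) to (5.1, 2.4), the white torus covered √(0.4² + 0.3²) ≈ 0.5 units.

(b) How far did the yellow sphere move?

2.4

The yellow sphere moved from about (11.6, 6.4) to (13.5, 5.0), a distance of √(1.9² + 1.4²) ≈ 2.4.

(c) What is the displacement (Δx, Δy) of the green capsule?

(-0.9, -2.4)

The green capsule was at about (13.3, 6.7) and moved to about (12.4, 4.3).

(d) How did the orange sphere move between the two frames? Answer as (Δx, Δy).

(-1.9, 1.1)

The orange sphere started near (13.2, 4.3) and ended near (11.3, 5.4).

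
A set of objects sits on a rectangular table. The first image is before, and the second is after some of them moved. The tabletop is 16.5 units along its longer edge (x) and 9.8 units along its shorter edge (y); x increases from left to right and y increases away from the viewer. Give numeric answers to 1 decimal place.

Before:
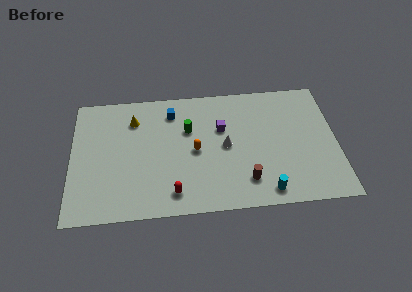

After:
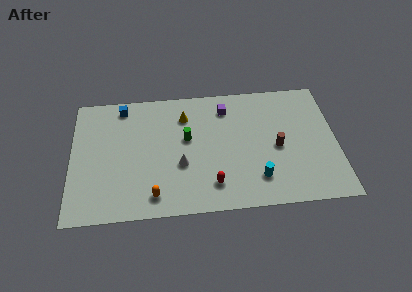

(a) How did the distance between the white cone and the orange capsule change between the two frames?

+0.9

Before: roughly 1.9 units apart; after: 2.8. That's 0.9 units further apart.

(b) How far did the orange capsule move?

4.1

From (7.7, 4.7) to (5.1, 1.5), the orange capsule covered √(2.6² + 3.2²) ≈ 4.1 units.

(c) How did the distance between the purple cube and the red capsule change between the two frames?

+0.4

Before: roughly 5.6 units apart; after: 6.0. That's 0.4 units further apart.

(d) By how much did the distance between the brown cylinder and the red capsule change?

+0.3

Before: roughly 4.5 units apart; after: 4.8. That's 0.3 units further apart.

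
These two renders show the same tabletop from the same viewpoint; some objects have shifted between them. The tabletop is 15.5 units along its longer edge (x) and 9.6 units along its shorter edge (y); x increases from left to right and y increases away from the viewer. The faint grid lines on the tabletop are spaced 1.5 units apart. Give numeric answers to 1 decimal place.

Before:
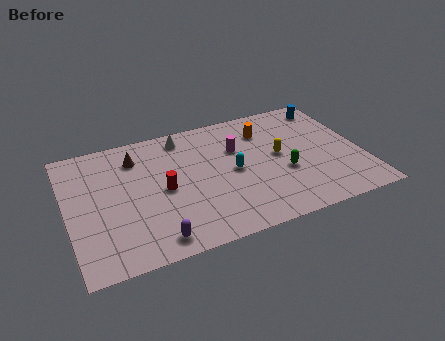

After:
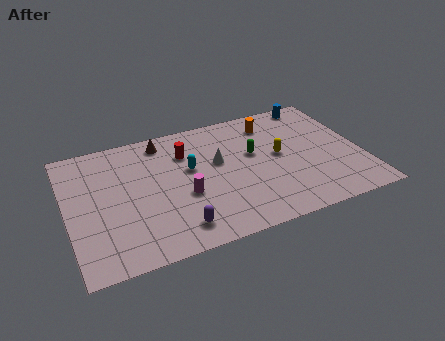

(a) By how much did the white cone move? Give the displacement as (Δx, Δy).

(1.6, -2.6)

The white cone started near (6.4, 8.3) and ended near (8.0, 5.7).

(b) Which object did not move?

the yellow capsule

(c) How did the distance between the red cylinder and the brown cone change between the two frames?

-1.4

They were about 3.1 units apart before and 1.7 after — 1.4 units closer together.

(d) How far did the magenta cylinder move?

4.0

From (9.1, 6.4) to (6.0, 3.8), the magenta cylinder covered √(3.1² + 2.6²) ≈ 4.0 units.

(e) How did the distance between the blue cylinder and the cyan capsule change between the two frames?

+1.1

The distance was about 6.6 in the first image and 7.7 in the second, so they moved 1.1 units further apart.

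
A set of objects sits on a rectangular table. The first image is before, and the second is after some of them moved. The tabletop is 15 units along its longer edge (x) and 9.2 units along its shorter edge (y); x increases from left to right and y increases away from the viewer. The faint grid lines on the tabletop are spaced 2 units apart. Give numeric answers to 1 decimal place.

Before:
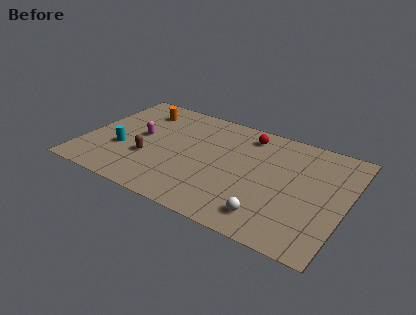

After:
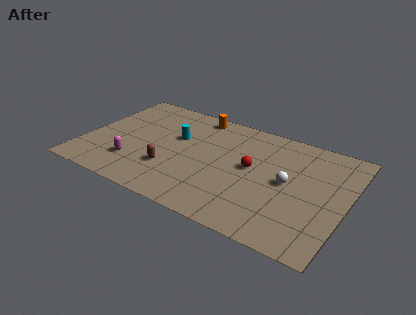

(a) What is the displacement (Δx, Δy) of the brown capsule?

(1.3, -0.4)

The brown capsule was at about (3.9, 3.2) and moved to about (5.2, 2.8).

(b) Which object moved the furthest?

the cyan cylinder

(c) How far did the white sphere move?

3.2

The white sphere was near (11.1, 1.6) before and (11.7, 4.7) after, so it travelled √(0.6² + 3.1²) ≈ 3.2 units.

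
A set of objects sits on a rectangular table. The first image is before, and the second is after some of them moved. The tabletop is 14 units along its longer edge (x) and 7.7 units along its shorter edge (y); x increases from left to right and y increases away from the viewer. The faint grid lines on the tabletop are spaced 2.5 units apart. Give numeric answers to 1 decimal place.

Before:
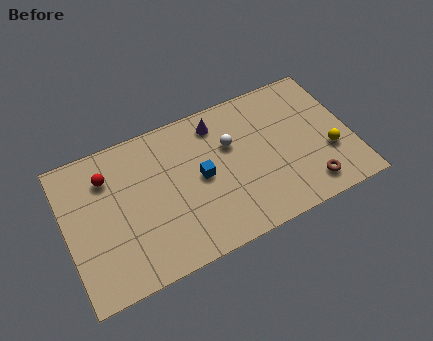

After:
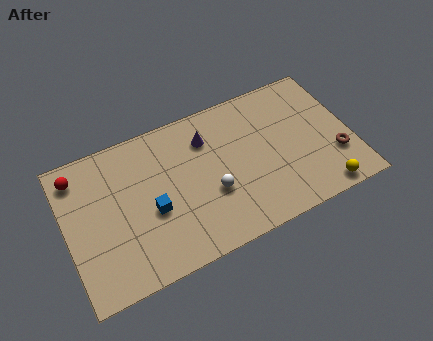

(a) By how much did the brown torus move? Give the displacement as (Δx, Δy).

(1.5, 1.1)

The brown torus started near (11.6, 1.3) and ended near (13.1, 2.4).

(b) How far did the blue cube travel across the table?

2.6

The blue cube was near (6.6, 3.9) before and (4.1, 3.2) after, so it travelled √(2.5² + 0.7²) ≈ 2.6 units.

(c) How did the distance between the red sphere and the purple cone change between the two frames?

+0.8

Before: roughly 5.5 units apart; after: 6.3. That's 0.8 units further apart.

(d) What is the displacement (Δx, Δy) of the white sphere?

(-1.2, -2.1)

The white sphere started near (8.2, 5.0) and ended near (7.0, 2.9).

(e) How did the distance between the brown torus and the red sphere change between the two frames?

+2.5

They were about 10.4 units apart before and 12.9 after — 2.5 units further apart.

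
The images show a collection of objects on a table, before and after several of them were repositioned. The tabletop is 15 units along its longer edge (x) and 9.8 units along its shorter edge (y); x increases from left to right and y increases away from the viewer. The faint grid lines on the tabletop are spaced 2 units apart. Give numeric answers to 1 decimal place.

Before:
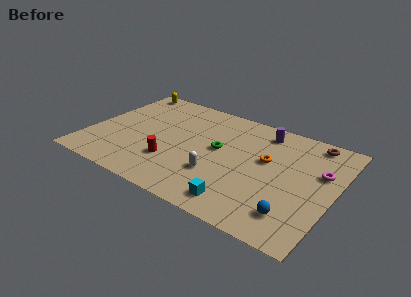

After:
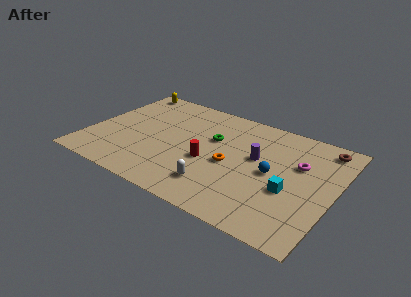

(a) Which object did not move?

the yellow capsule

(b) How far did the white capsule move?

1.0

The white capsule moved from about (8.2, 3.1) to (8.3, 2.1), a distance of √(0.1² + 1.0²) ≈ 1.0.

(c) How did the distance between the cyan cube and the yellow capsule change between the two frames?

+0.9

The distance was about 11.4 in the first image and 12.3 in the second, so they moved 0.9 units further apart.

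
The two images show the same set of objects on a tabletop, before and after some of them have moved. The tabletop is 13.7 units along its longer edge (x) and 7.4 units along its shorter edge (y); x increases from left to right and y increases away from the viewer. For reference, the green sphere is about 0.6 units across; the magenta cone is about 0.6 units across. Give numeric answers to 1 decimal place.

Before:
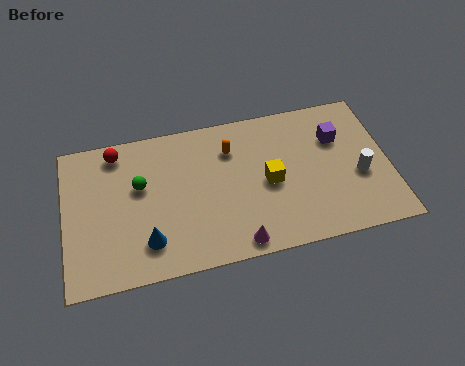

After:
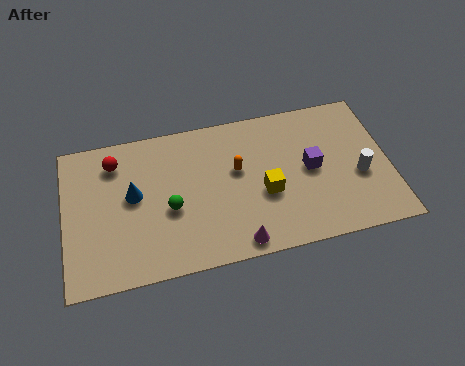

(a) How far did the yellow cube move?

0.5

The yellow cube was near (8.6, 3.5) before and (8.4, 3.0) after, so it travelled √(0.2² + 0.5²) ≈ 0.5 units.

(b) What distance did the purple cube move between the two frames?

1.8

The purple cube moved from about (11.6, 5.1) to (10.4, 3.8), a distance of √(1.2² + 1.3²) ≈ 1.8.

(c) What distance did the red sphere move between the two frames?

0.5

The red sphere moved from about (2.3, 6.4) to (2.2, 5.9), a distance of √(0.1² + 0.5²) ≈ 0.5.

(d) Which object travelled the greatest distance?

the blue cone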